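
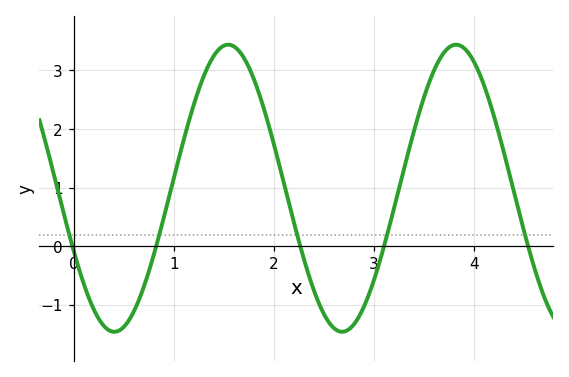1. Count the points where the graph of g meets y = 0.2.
5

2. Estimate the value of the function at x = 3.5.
2.5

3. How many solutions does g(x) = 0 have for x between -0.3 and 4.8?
5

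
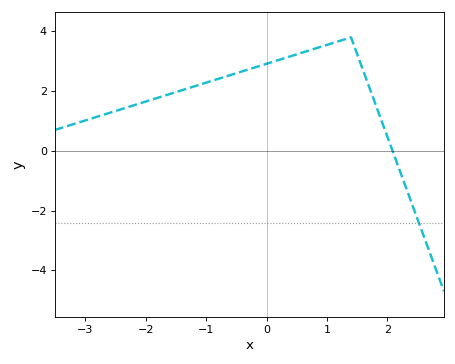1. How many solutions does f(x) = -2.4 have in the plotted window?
1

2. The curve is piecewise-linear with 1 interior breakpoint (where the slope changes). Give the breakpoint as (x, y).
(1.4, 3.8)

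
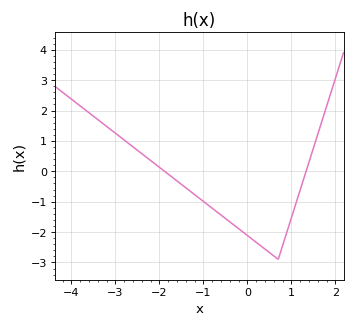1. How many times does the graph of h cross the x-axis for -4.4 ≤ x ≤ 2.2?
2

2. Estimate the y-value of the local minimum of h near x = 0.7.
-2.9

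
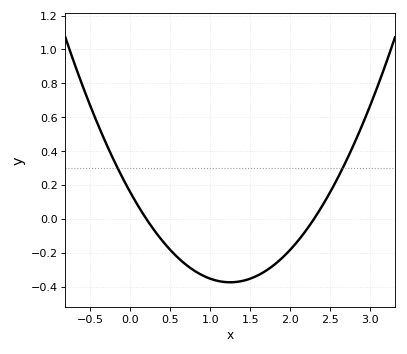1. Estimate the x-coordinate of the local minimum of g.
1.25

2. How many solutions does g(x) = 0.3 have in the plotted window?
2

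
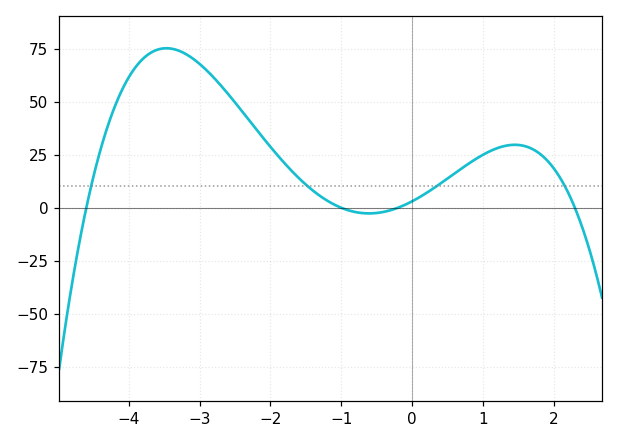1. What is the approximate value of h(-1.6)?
14.1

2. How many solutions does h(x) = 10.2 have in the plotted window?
4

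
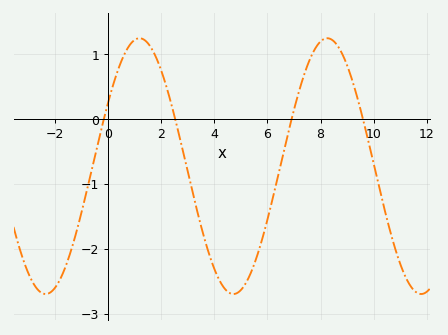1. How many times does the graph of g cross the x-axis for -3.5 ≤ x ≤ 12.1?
4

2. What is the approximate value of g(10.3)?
-1.2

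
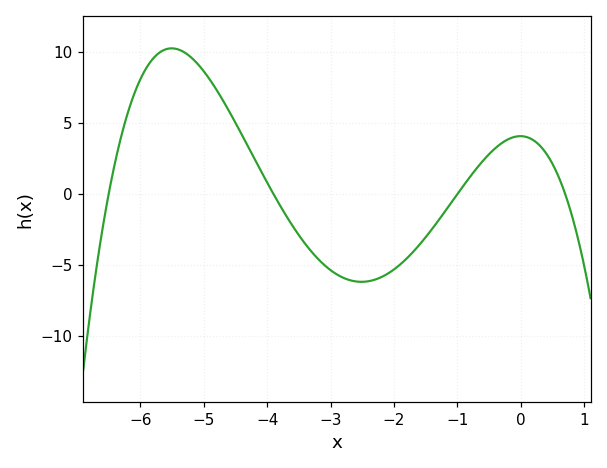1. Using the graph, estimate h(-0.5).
3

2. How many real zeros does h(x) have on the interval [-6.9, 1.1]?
4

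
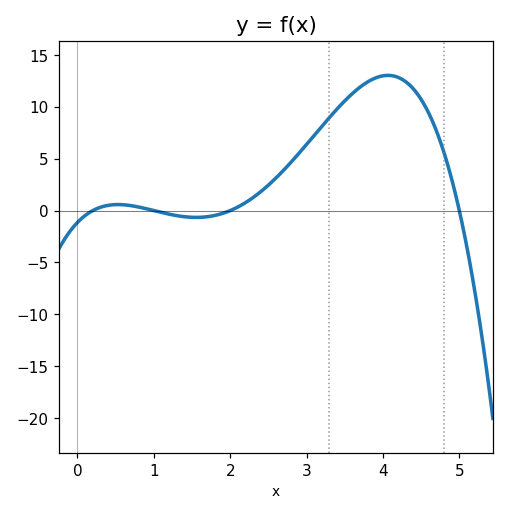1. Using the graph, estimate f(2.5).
2.46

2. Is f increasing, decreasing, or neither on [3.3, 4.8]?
neither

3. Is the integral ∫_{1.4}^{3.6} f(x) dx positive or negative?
positive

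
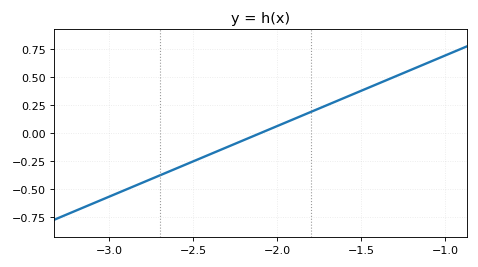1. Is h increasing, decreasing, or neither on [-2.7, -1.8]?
increasing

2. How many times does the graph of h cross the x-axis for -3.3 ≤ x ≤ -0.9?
1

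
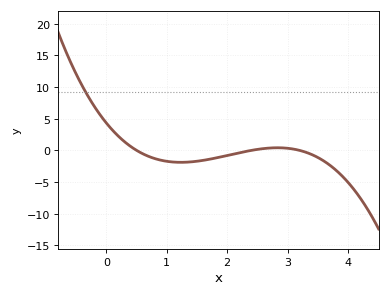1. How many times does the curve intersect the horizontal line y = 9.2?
1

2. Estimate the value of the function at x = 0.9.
-1.5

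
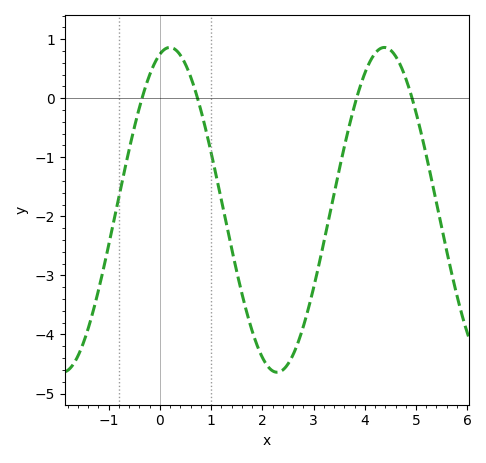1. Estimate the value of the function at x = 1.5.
-2.94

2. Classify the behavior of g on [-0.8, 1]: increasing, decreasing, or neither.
neither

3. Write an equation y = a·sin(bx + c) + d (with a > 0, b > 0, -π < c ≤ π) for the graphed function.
y = 2.75sin(1.5x + 1.28) - 1.89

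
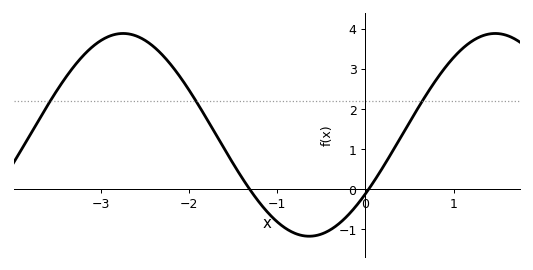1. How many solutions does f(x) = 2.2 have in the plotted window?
3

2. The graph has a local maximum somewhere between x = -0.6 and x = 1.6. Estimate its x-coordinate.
1.47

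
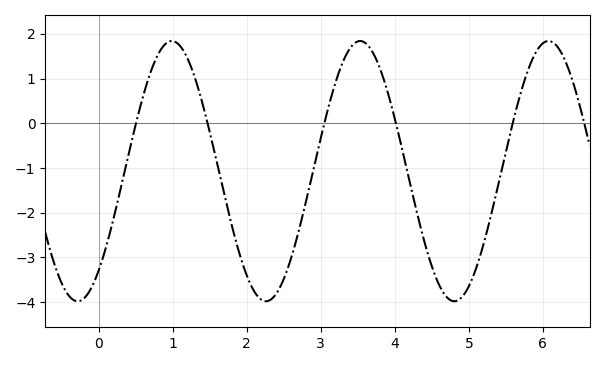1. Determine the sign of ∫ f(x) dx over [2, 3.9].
negative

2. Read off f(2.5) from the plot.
-3.5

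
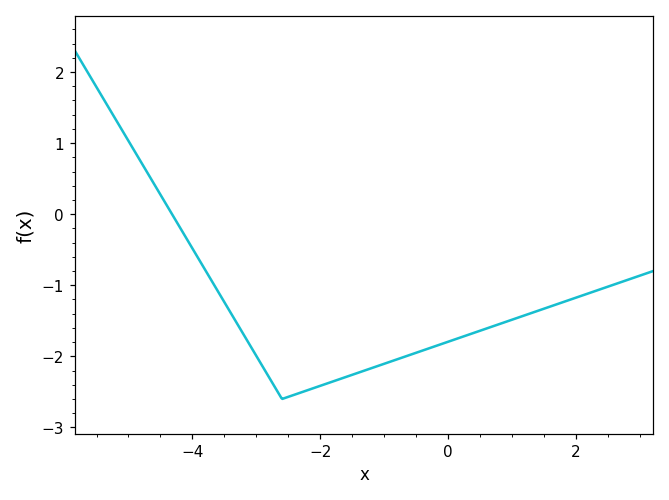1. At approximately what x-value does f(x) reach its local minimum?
-2.6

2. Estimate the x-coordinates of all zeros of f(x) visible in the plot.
-4.32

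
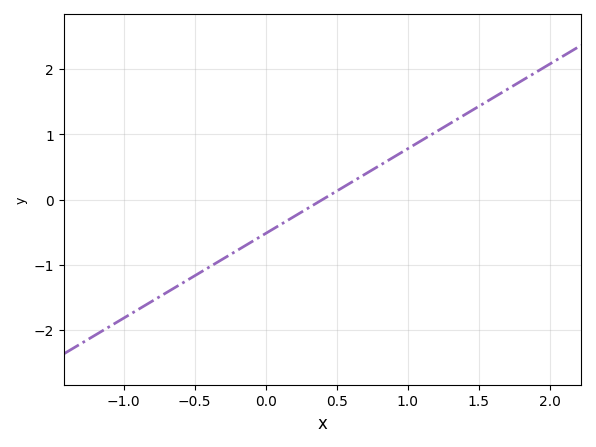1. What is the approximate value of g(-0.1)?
-0.65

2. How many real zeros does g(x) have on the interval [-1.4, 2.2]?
1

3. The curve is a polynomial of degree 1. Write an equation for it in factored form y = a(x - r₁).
y = 1.3(x - 0.4)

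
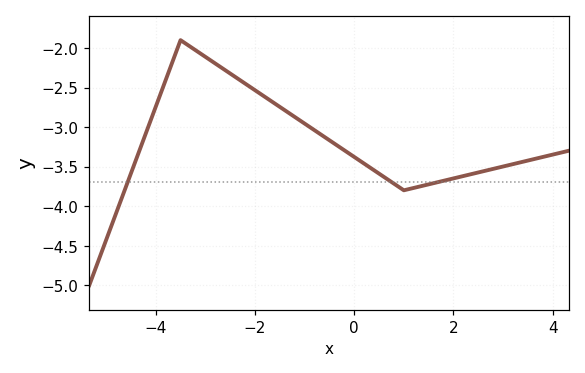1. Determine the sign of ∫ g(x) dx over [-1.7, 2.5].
negative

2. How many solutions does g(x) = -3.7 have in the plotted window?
3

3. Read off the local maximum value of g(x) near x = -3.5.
-1.9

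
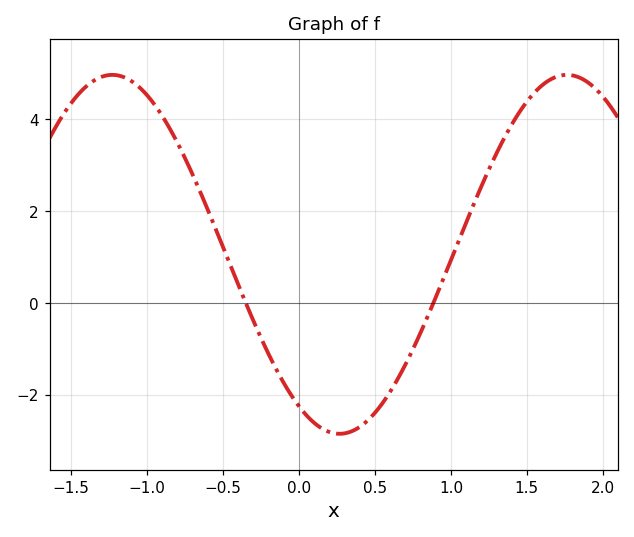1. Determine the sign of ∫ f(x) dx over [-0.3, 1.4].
negative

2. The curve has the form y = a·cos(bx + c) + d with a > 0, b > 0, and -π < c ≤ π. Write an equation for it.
y = 3.91cos(2.1x + 2.58) + 1.06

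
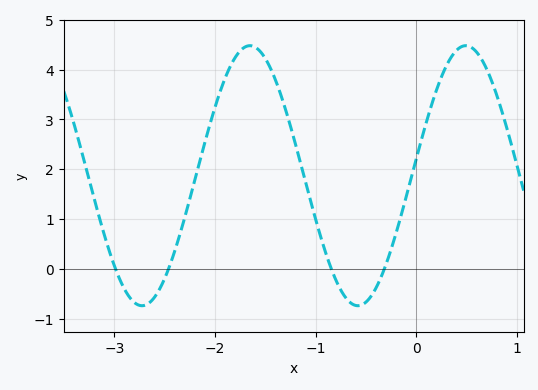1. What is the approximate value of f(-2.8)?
-0.7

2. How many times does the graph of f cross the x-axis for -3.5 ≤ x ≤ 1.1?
4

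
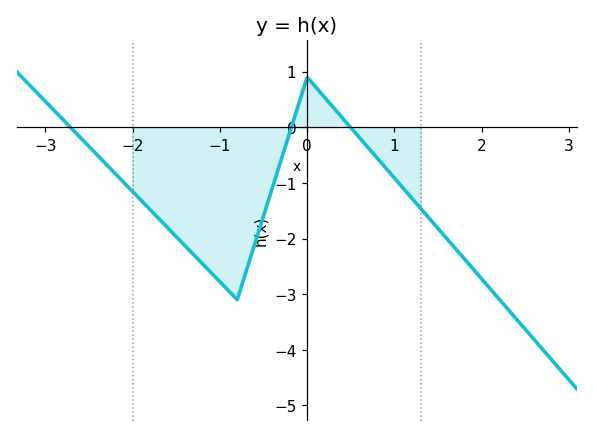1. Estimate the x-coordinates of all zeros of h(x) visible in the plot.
-2.71, -0.18, 0.496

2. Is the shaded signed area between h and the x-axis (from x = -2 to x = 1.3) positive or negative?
negative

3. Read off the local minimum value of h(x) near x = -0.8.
-3.1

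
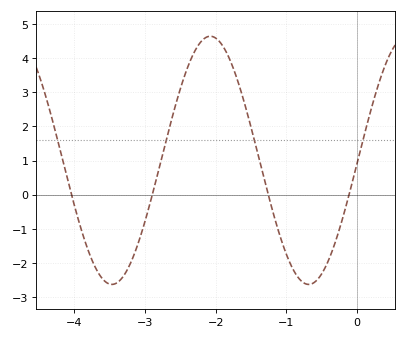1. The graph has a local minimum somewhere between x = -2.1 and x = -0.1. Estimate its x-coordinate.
-0.686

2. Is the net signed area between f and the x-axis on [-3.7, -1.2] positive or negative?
positive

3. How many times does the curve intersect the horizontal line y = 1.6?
4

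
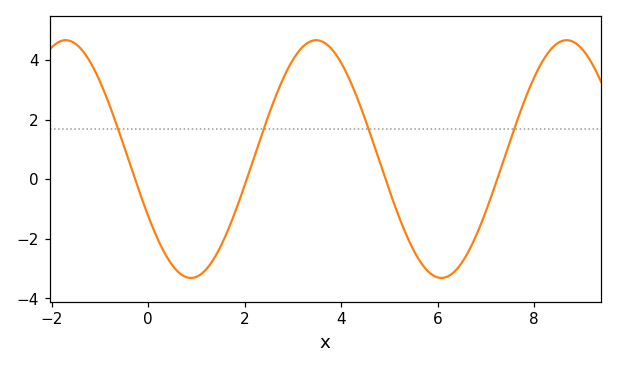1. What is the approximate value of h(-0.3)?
0.138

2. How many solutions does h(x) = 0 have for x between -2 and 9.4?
4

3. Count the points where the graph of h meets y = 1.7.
4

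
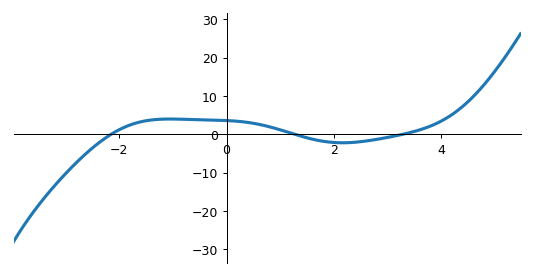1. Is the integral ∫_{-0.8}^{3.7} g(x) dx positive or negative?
positive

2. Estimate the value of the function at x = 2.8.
-1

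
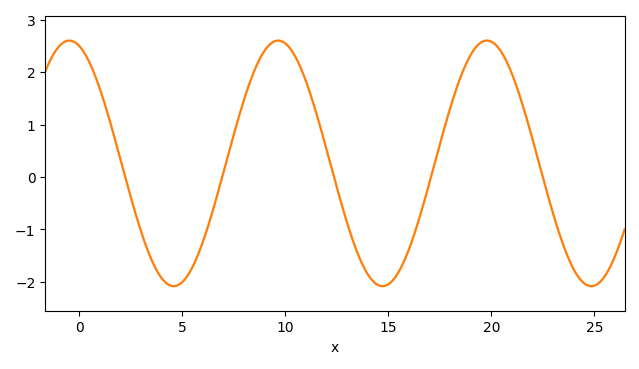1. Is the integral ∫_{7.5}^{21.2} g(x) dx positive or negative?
positive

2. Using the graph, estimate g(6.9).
0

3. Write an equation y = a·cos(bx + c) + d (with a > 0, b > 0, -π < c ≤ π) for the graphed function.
y = 2.34cos(0.62x + 0.3) + 0.26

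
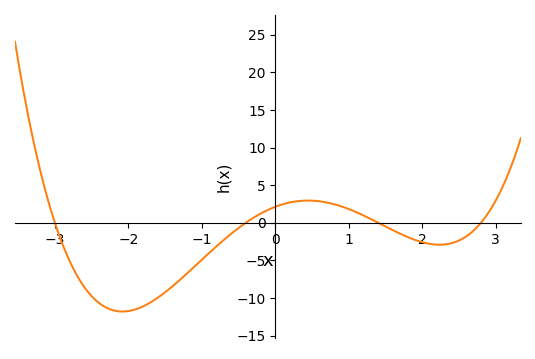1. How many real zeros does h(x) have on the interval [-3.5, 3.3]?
4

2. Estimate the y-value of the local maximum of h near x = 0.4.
2.95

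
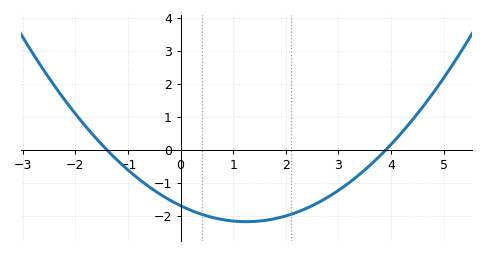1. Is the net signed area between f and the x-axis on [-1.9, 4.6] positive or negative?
negative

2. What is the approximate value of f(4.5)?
1.1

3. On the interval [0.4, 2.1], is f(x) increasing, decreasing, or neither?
neither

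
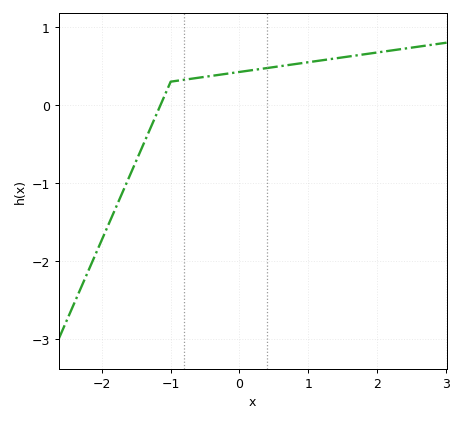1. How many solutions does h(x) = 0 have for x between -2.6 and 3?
1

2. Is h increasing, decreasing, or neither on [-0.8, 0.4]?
increasing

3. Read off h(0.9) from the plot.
0.5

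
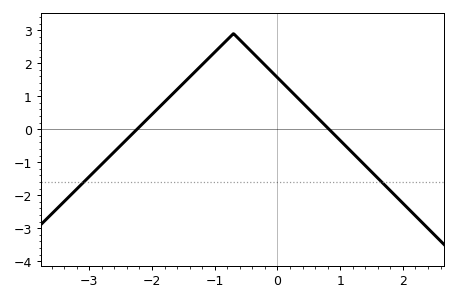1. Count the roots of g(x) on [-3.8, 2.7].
2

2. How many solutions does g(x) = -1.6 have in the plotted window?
2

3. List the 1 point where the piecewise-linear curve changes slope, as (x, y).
(-0.7, 2.9)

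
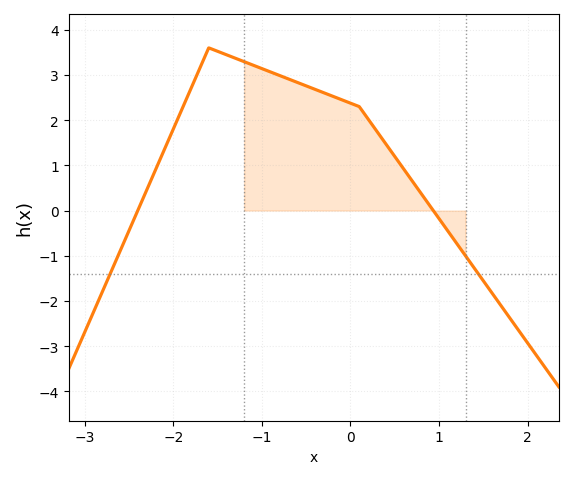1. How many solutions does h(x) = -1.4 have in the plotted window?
2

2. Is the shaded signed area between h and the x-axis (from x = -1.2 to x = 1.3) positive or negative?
positive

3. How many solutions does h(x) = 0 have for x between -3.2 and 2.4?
2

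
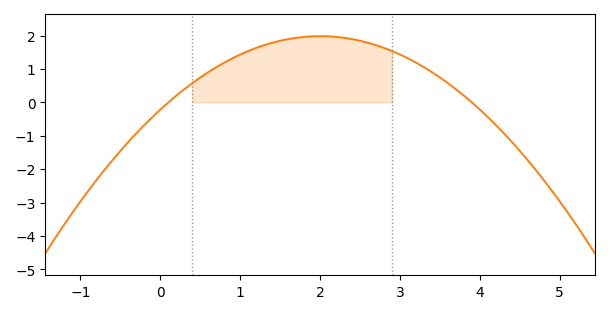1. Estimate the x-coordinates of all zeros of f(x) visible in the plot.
0.1, 3.9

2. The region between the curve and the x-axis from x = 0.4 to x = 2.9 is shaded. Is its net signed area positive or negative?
positive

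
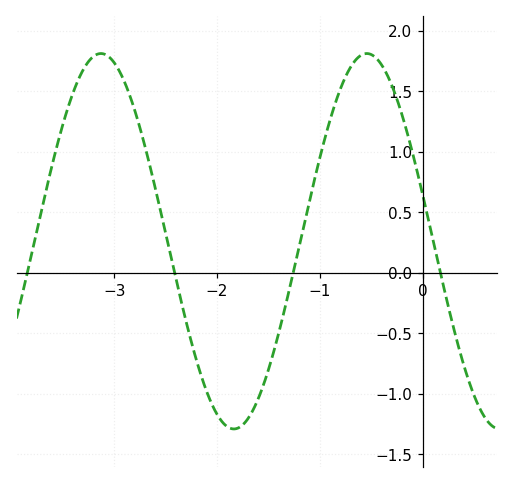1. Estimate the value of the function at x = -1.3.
-0.152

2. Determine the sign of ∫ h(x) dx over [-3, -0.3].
positive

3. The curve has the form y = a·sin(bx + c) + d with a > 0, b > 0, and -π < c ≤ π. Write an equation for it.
y = 1.55sin(2.43x + 2.89) + 0.26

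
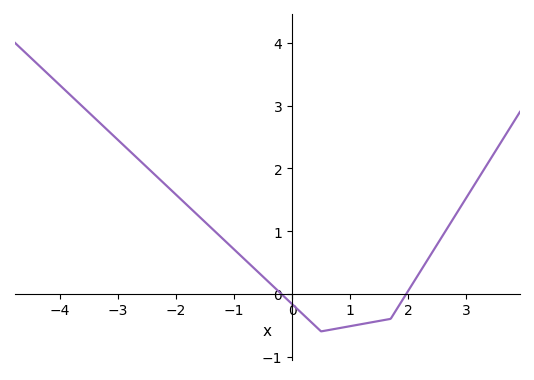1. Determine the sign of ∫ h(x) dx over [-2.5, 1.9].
positive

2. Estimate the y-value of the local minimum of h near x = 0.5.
-0.6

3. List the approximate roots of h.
-0.2, 2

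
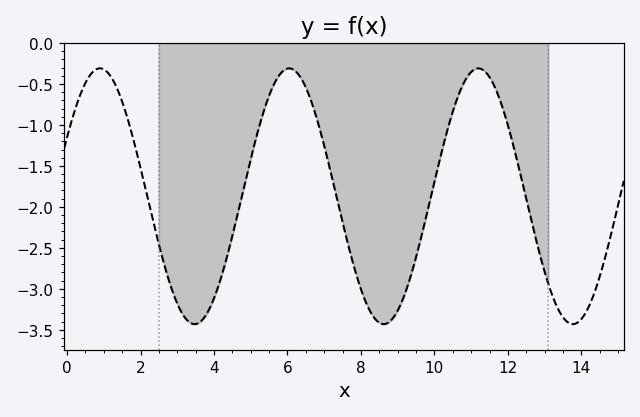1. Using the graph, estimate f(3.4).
-3.4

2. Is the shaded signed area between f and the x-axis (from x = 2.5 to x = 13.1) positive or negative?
negative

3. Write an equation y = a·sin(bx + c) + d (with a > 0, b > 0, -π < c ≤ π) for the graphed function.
y = 1.56sin(1.2x + 0.48) - 1.87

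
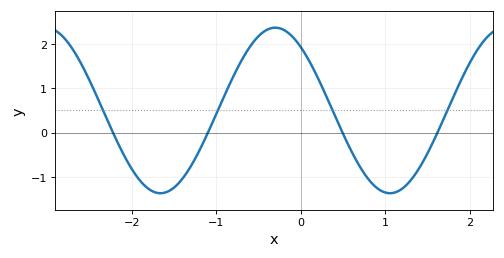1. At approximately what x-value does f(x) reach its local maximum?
-0.305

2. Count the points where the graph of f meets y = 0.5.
4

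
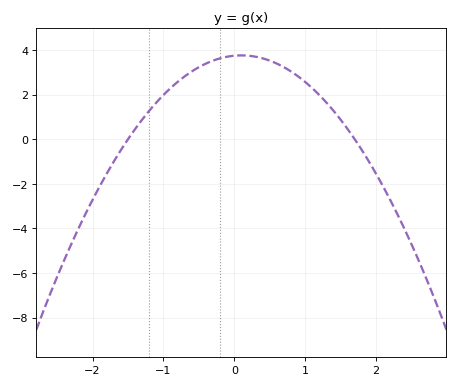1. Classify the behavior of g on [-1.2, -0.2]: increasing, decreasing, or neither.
increasing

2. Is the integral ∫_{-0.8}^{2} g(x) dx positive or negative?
positive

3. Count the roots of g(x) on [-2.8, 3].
2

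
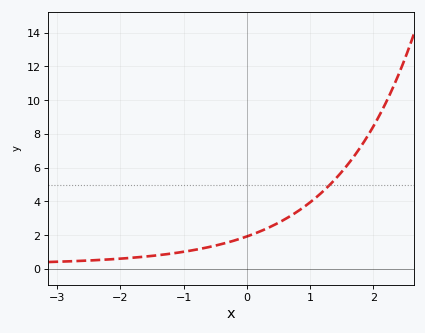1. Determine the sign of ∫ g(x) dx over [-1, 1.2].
positive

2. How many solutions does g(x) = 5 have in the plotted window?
1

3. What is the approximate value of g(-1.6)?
0.739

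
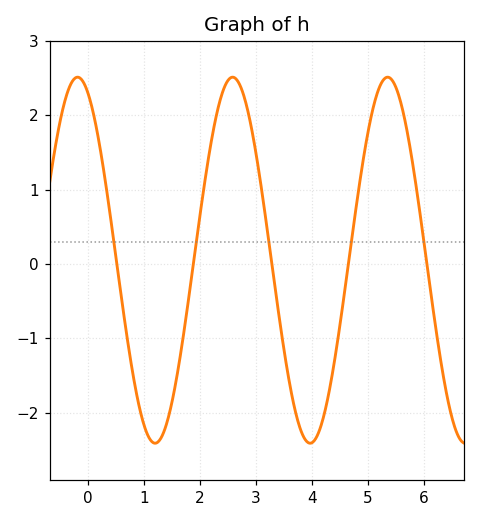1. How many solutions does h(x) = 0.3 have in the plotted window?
5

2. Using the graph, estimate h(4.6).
-0.274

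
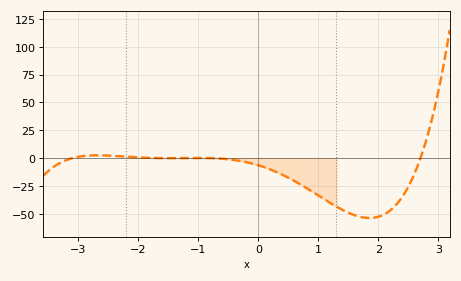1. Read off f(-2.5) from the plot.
2.26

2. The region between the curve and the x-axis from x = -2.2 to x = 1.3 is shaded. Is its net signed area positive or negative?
negative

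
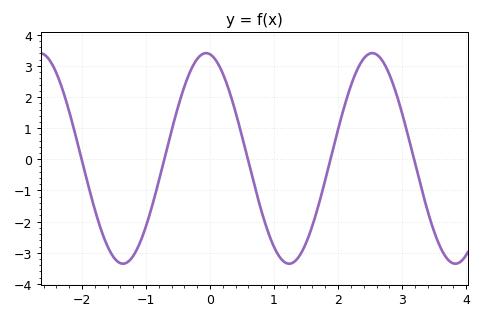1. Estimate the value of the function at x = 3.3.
-0.9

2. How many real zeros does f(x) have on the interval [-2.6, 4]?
5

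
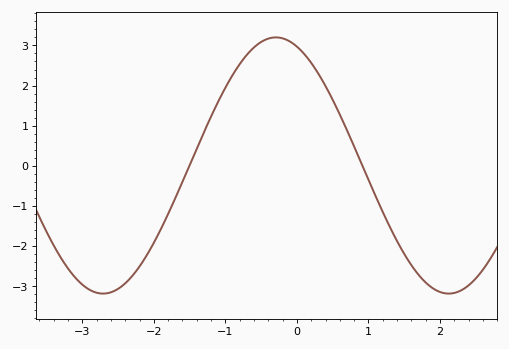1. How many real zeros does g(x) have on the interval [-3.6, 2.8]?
2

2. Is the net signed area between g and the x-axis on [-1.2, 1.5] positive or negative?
positive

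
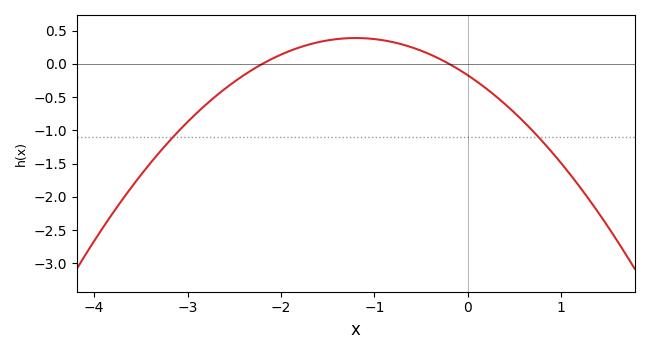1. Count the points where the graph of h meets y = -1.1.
2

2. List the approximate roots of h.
-2.2, -0.2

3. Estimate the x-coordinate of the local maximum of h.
-1.2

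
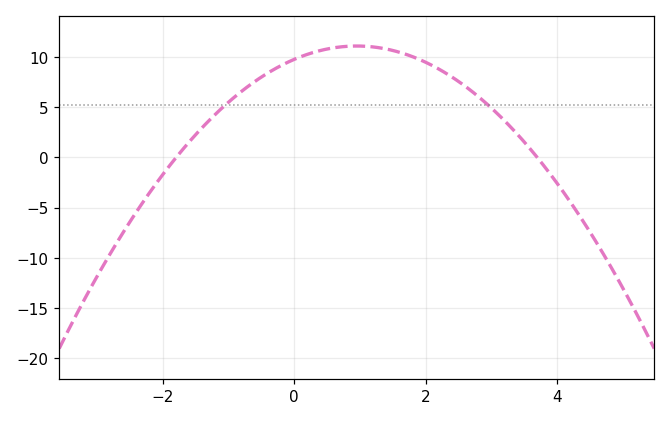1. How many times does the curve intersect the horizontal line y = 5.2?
2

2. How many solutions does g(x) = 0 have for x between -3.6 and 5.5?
2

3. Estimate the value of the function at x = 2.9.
5.5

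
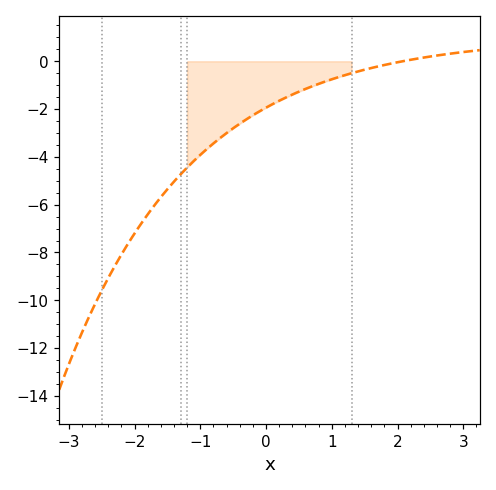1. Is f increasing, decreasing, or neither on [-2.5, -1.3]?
increasing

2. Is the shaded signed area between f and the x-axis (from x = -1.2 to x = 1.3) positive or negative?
negative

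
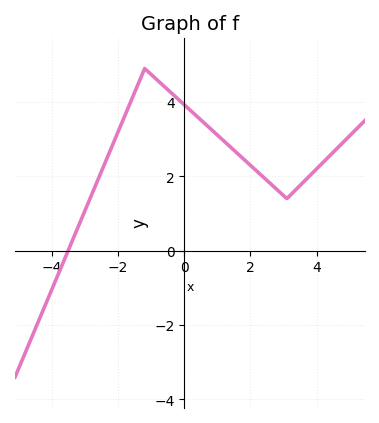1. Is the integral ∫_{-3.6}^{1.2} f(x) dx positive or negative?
positive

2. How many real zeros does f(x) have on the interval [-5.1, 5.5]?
1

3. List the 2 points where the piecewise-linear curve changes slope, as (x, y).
(-1.2, 4.9); (3.1, 1.4)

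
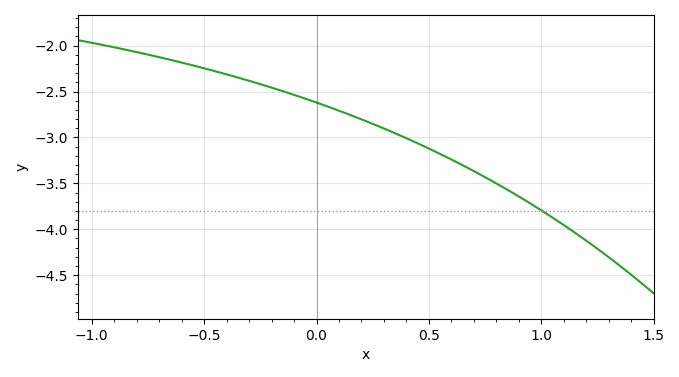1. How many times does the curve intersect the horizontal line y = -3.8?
1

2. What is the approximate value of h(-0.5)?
-2.25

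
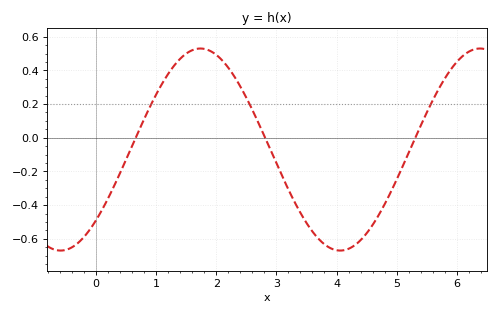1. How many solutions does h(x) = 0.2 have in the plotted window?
3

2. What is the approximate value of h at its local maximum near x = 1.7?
0.53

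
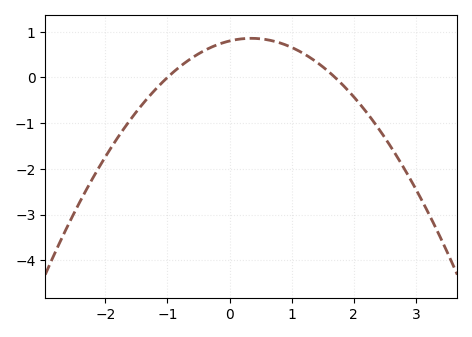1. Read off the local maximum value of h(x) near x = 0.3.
0.857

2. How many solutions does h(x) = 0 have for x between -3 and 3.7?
2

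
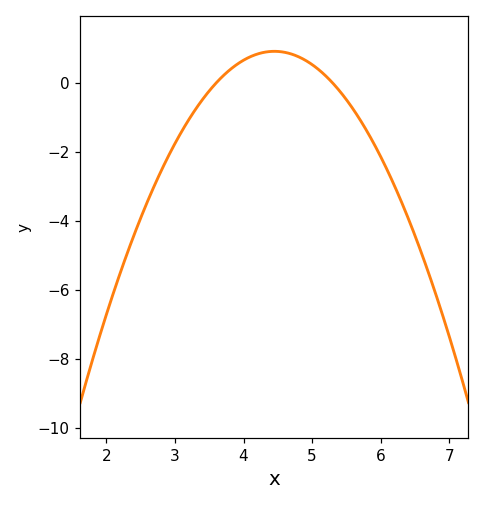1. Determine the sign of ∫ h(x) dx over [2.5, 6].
negative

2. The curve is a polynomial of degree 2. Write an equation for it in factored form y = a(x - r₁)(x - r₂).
y = -1.27(x - 3.6)(x - 5.3)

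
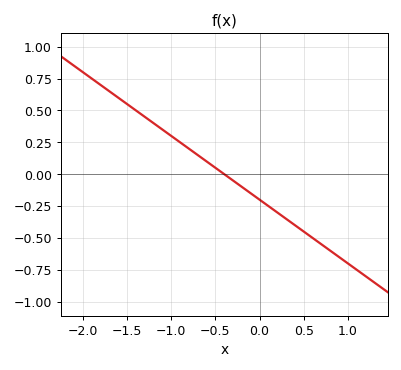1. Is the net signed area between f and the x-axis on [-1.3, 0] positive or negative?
positive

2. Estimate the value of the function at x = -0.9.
0.25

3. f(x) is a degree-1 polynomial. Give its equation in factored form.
y = -0.5(x + 0.4)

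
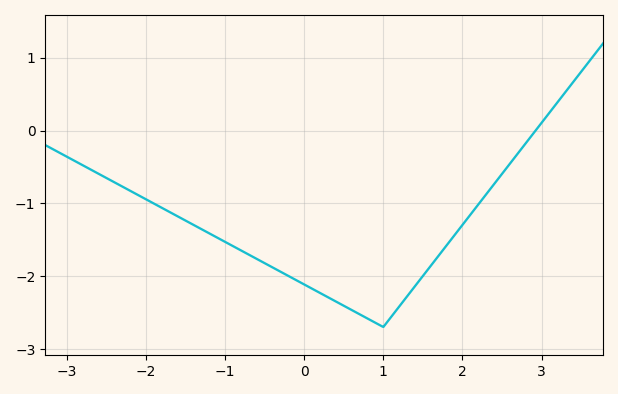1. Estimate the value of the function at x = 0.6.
-2.47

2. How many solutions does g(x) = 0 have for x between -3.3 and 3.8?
1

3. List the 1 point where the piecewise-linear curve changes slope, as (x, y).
(1, -2.7)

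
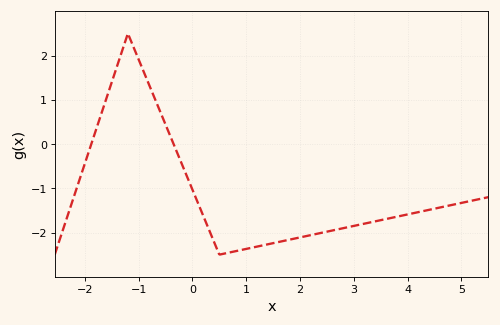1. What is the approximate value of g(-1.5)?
1.4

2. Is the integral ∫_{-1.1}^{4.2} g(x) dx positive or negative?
negative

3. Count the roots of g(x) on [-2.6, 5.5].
2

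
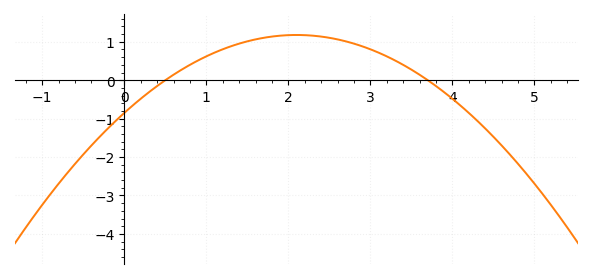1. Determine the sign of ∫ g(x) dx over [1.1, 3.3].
positive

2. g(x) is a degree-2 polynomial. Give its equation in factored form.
y = -0.46(x - 0.5)(x - 3.7)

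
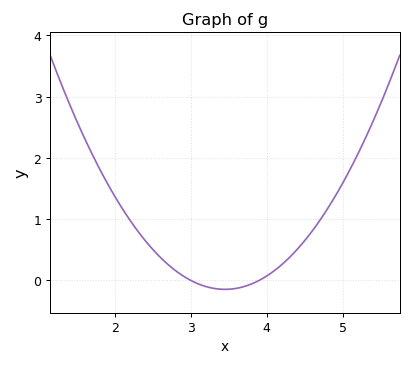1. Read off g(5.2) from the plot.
2.06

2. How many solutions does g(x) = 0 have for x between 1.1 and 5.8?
2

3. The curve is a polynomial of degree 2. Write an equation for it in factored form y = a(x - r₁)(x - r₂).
y = 0.72(x - 3)(x - 3.9)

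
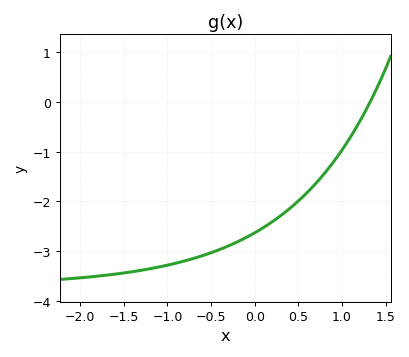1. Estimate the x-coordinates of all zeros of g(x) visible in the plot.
1.32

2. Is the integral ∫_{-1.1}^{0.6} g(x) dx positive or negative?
negative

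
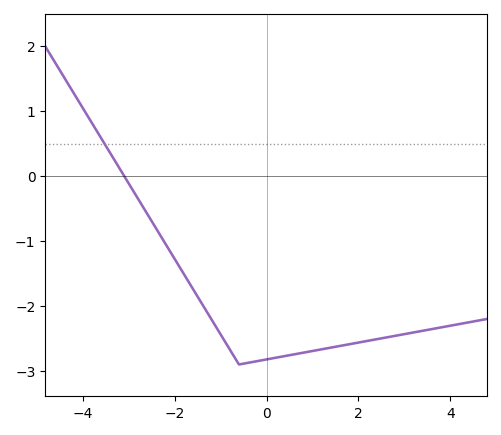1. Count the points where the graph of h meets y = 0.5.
1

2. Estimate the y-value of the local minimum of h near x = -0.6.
-2.9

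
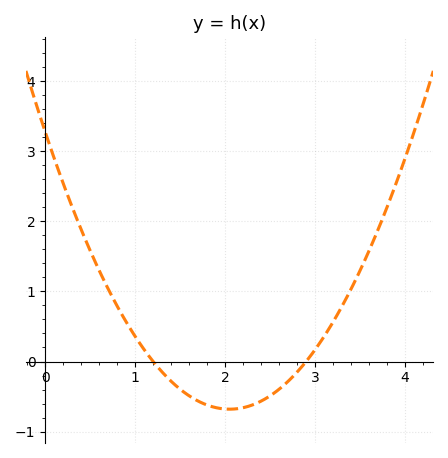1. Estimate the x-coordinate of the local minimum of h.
2.05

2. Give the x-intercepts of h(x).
1.2, 2.9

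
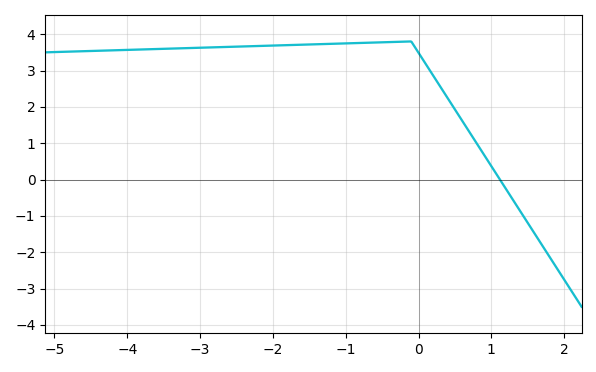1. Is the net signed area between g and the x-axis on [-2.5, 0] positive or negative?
positive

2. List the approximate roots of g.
1.12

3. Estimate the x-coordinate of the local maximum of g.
-0.103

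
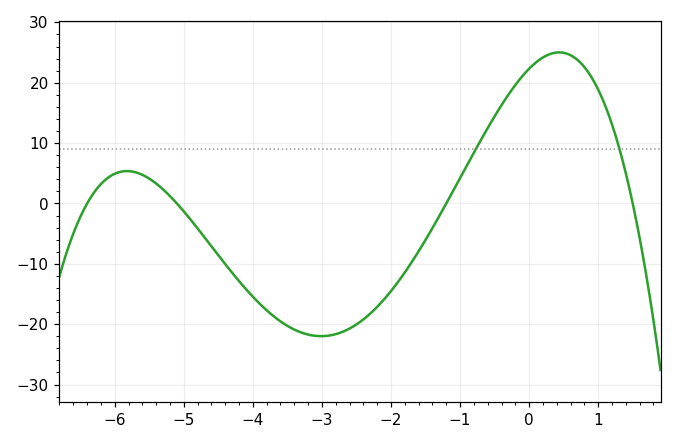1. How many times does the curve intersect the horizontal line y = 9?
2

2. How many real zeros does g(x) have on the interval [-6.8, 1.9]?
4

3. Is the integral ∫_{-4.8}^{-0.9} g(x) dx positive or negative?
negative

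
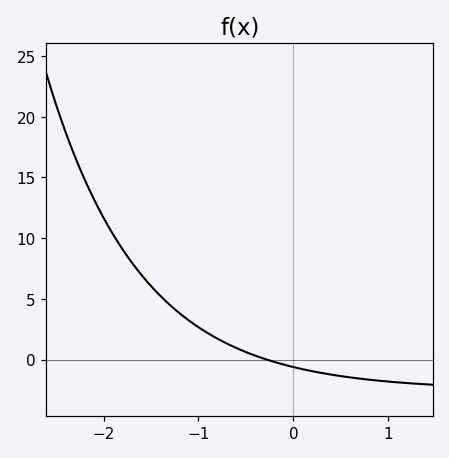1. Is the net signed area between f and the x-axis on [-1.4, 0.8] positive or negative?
positive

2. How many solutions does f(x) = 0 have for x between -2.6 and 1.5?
1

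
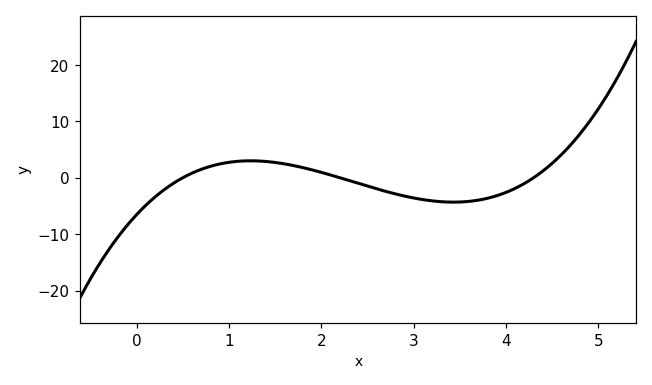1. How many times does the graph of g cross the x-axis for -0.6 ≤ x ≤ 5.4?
3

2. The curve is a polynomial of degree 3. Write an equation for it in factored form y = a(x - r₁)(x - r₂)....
y = 1.38(x - 0.5)(x - 2.2)(x - 4.3)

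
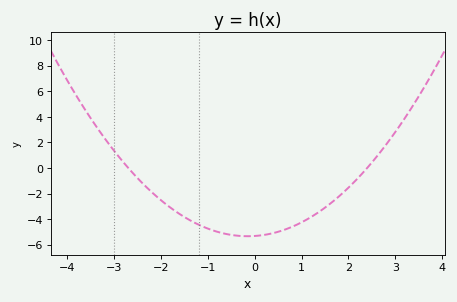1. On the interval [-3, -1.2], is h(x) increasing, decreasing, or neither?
decreasing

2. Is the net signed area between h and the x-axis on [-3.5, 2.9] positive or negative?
negative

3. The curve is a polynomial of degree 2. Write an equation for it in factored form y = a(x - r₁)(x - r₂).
y = 0.82(x + 2.7)(x - 2.4)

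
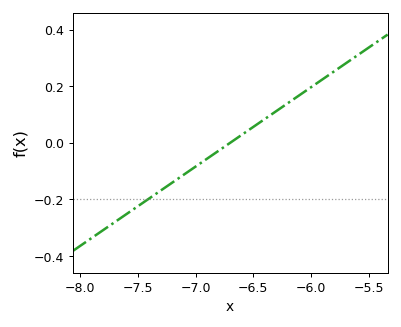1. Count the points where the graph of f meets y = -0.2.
1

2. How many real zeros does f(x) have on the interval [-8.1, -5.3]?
1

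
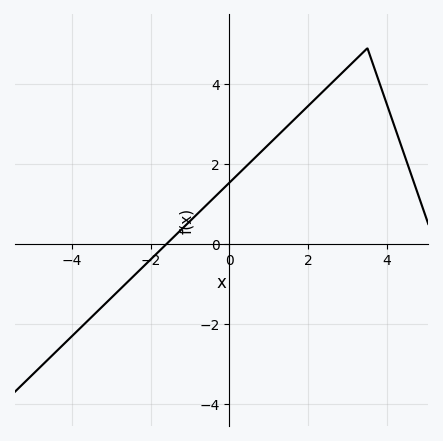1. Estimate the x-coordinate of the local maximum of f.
3.4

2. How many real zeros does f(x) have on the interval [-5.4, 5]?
1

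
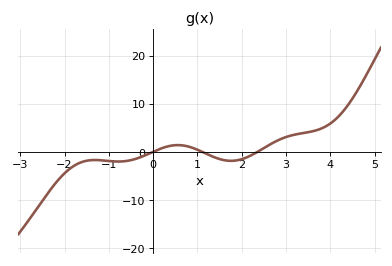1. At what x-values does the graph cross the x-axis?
-0.007, 1.11, 2.35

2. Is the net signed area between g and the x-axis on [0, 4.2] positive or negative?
positive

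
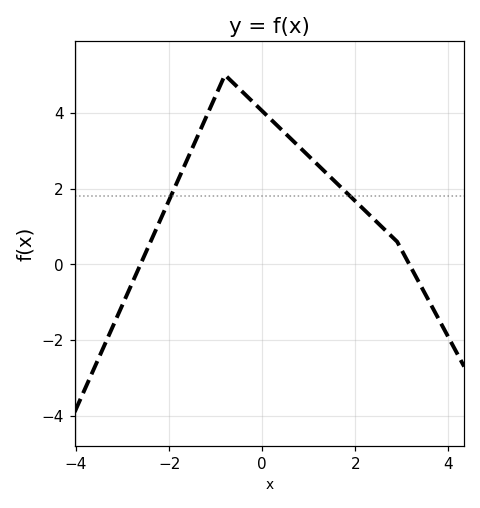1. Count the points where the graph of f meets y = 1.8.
2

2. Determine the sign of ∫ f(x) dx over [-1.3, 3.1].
positive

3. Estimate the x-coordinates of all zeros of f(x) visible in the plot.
-2.61, 3.16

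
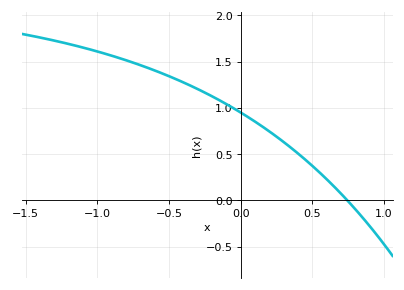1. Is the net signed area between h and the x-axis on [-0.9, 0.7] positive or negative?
positive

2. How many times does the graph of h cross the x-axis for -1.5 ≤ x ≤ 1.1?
1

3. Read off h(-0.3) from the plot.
1.2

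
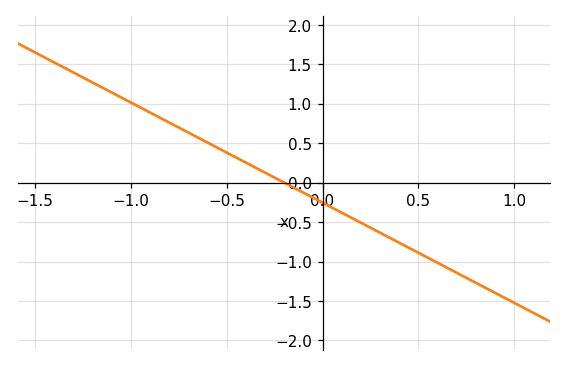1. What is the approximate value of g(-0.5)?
0.381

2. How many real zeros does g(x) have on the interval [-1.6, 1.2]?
1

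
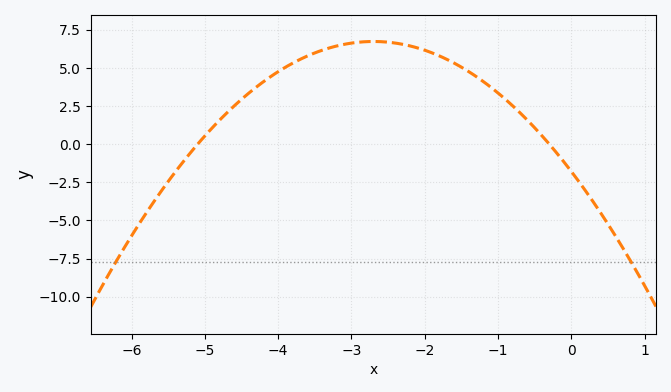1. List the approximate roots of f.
-5, -0.4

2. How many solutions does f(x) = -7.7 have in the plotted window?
2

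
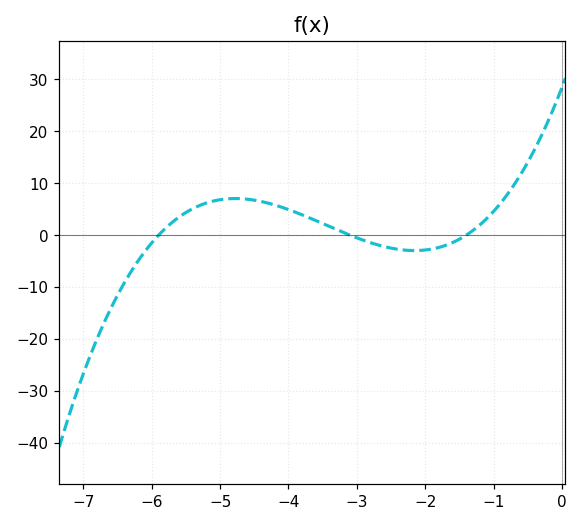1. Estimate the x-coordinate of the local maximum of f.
-4.8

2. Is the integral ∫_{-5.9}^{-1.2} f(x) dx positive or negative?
positive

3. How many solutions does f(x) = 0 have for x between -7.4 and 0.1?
3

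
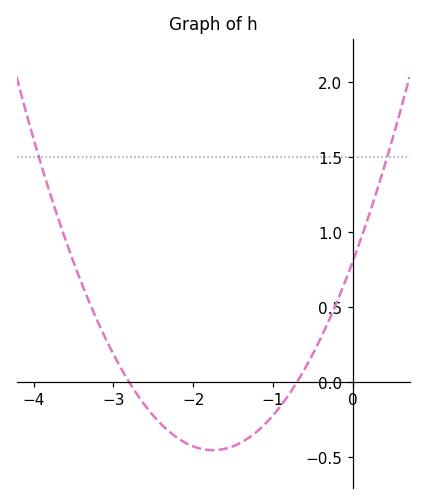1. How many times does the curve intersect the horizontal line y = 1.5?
2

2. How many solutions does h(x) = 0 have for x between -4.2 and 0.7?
2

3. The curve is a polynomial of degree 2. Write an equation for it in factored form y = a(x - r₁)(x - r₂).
y = 0.41(x + 2.8)(x + 0.7)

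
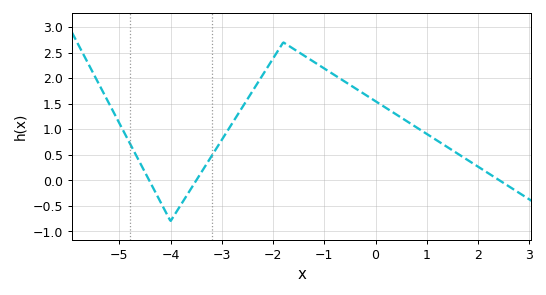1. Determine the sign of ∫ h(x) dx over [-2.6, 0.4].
positive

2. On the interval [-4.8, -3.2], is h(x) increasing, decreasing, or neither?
neither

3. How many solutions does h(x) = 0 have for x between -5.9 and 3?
3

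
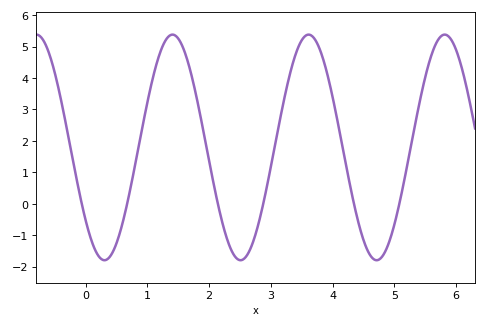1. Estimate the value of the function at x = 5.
-0.7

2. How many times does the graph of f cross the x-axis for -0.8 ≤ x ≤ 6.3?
6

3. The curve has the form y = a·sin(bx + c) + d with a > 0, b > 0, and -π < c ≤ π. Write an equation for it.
y = 3.59sin(2.9x - 2.4) + 1.79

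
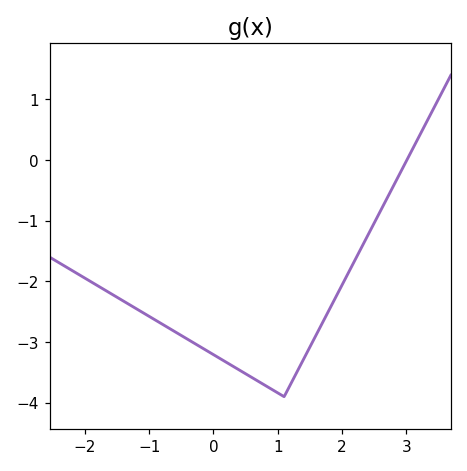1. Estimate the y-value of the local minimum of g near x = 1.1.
-3.9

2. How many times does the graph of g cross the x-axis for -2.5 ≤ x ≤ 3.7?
1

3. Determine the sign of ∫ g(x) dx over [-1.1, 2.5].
negative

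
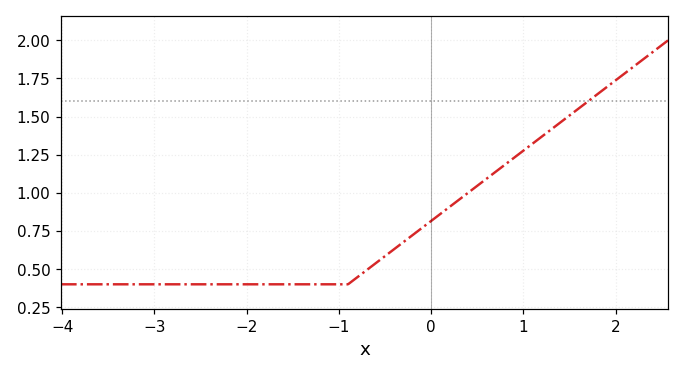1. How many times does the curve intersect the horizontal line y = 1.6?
1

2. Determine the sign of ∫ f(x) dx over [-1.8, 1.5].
positive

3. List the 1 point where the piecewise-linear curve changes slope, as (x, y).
(-0.9, 0.4)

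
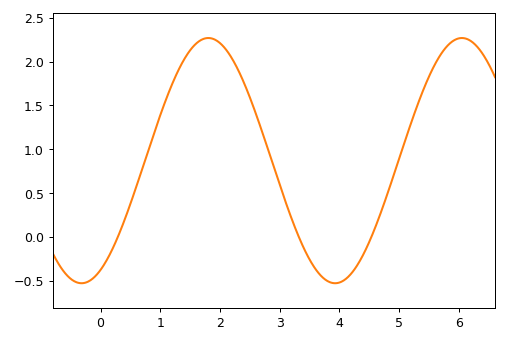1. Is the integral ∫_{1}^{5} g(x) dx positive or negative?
positive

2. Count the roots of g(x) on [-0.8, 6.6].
3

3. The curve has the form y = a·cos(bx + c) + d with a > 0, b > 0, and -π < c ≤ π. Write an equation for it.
y = 1.4cos(1.5x - 2.7) + 0.87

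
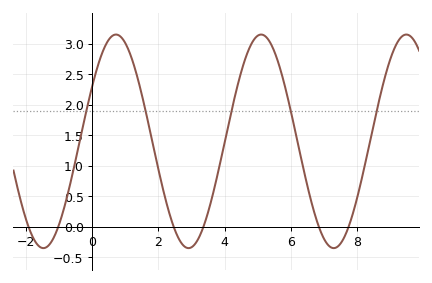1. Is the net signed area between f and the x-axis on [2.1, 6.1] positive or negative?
positive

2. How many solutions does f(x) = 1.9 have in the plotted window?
5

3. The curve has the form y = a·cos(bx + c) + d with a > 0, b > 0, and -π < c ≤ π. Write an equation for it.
y = 1.75cos(1.4x - 1) + 1.4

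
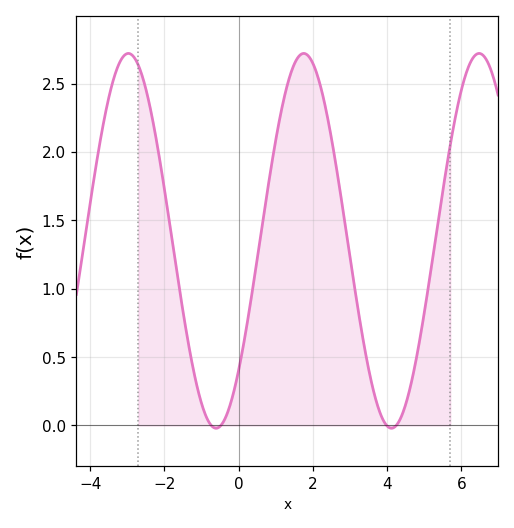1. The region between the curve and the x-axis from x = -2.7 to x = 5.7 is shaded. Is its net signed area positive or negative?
positive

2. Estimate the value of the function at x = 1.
2.1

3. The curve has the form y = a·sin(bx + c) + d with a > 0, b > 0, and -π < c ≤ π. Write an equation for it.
y = 1.37sin(1.3x - 0.76) + 1.35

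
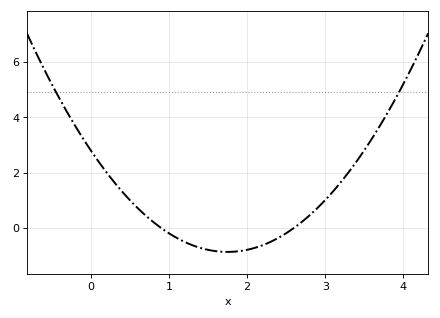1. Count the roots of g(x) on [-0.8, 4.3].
2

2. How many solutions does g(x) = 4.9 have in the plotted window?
2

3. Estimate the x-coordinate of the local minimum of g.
1.8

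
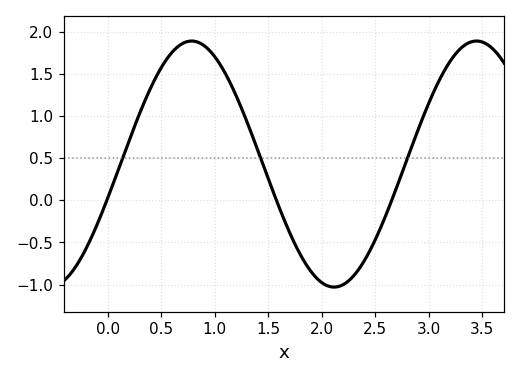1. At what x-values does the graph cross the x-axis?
-0.008, 1.58, 2.65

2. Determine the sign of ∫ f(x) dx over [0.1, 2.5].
positive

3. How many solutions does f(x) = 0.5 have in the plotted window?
3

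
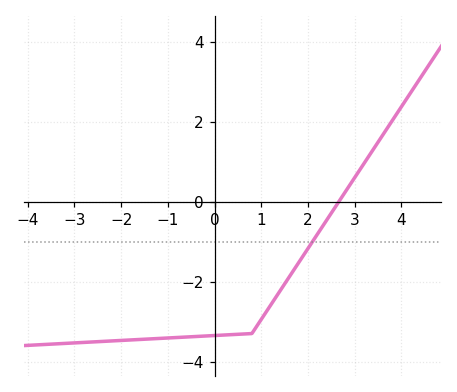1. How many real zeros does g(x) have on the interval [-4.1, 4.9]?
1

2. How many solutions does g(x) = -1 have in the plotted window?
1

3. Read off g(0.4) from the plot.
-3.3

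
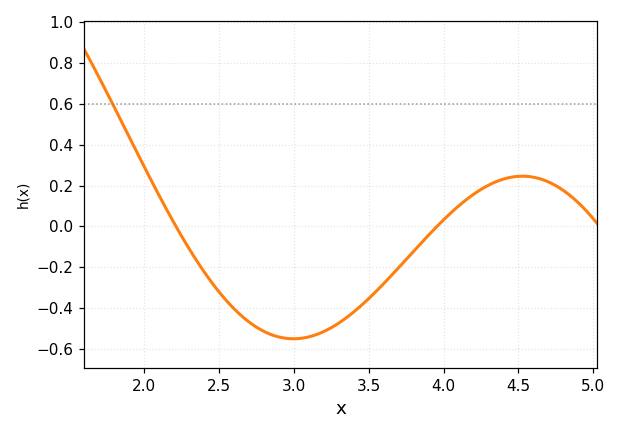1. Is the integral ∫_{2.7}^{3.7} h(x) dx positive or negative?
negative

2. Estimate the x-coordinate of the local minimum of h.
3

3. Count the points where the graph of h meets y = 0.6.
1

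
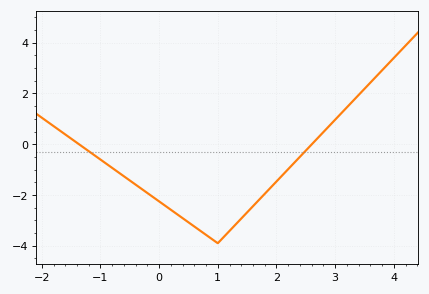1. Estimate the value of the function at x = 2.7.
0.2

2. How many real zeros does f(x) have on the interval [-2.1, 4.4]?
2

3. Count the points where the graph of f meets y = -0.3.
2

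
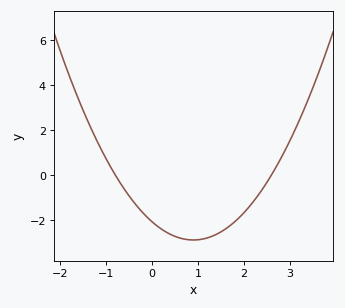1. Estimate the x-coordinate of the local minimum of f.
0.9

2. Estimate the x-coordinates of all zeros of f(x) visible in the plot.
-0.8, 2.6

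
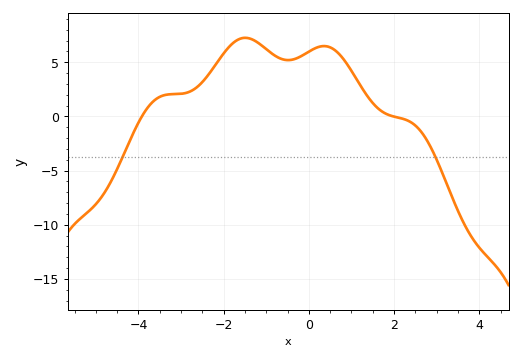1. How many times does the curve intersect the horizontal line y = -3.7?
2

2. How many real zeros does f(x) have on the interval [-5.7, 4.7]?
2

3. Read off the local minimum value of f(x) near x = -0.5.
5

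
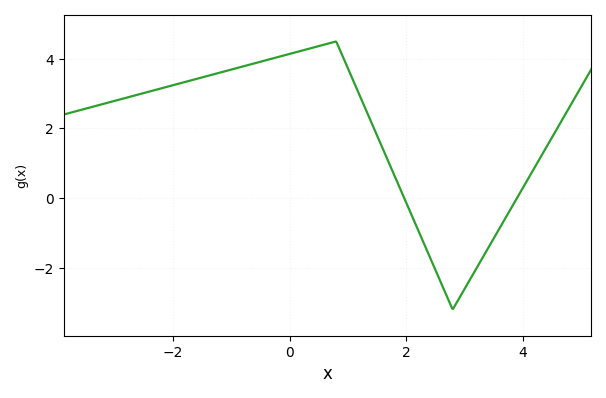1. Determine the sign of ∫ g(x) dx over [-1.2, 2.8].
positive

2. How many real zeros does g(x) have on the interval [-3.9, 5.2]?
2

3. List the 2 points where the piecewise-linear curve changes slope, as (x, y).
(0.8, 4.5); (2.8, -3.2)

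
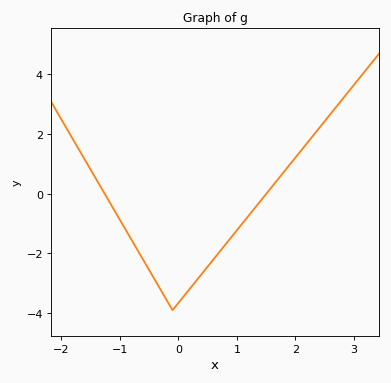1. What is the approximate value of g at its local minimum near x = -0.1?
-3.8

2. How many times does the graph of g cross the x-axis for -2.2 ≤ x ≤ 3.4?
2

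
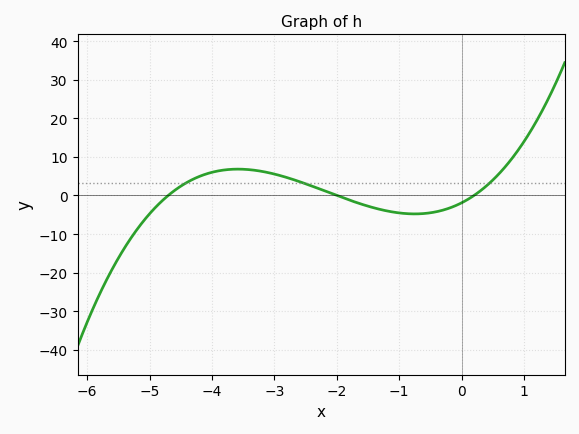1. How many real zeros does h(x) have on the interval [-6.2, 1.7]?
3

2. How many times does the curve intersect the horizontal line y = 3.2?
3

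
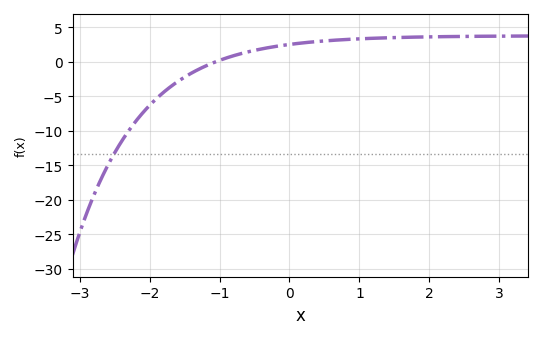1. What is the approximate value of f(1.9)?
3.5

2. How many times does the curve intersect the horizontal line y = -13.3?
1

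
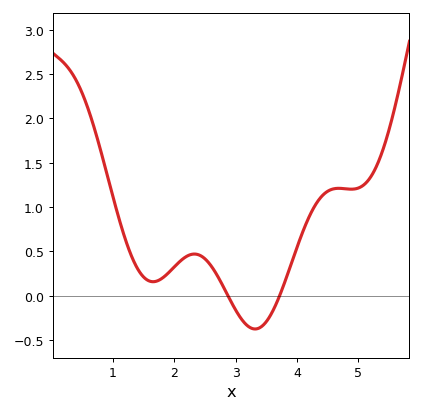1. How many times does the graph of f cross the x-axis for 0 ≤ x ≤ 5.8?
2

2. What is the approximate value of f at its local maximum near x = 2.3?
0.471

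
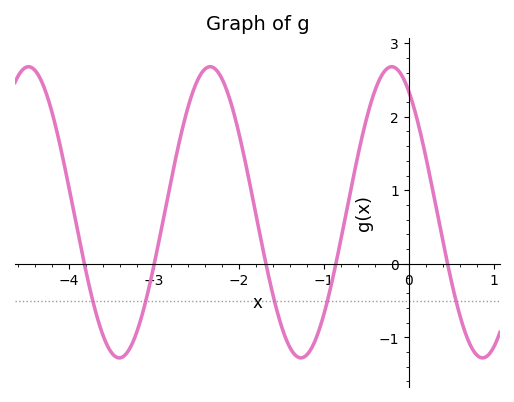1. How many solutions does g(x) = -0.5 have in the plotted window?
5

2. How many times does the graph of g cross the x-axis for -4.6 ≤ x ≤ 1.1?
5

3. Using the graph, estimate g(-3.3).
-1.18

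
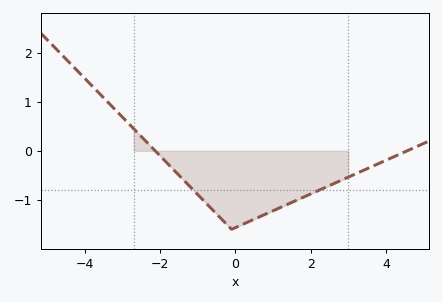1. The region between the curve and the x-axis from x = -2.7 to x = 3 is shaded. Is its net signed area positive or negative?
negative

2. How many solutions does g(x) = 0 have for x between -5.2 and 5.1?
2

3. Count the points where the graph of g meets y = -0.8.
2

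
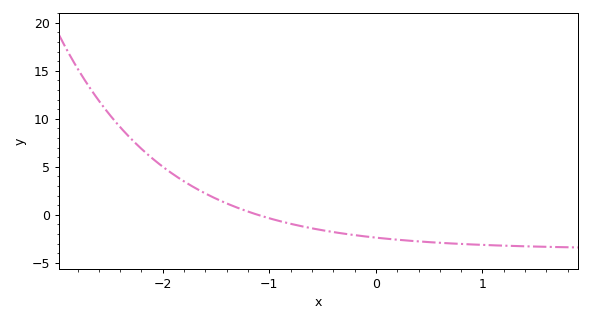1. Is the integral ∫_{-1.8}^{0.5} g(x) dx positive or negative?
negative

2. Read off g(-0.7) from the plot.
-1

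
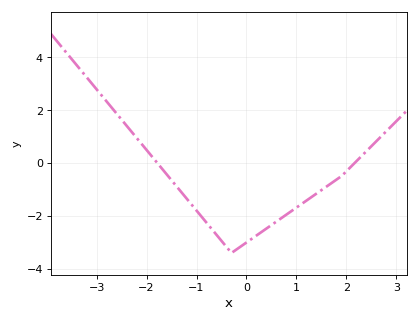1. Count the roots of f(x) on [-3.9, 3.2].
2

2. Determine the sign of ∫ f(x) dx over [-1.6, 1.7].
negative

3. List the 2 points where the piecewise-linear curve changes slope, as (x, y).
(-0.3, -3.4); (1.9, -0.5)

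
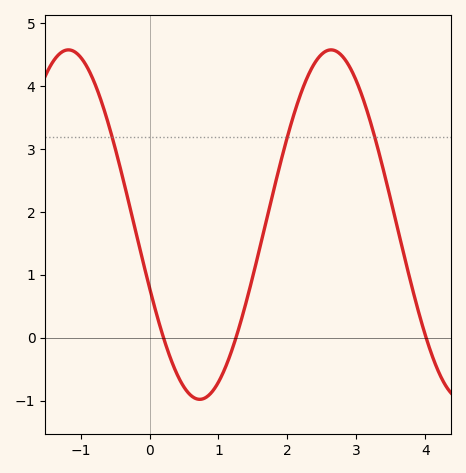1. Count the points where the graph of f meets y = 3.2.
3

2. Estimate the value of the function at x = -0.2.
1.69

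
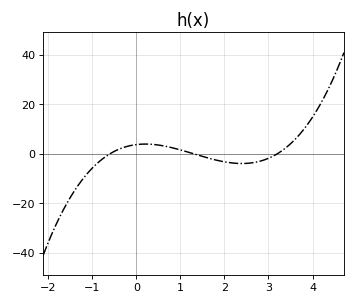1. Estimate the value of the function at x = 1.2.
0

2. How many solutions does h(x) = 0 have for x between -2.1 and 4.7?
3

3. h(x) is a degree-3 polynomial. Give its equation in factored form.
y = 1.49(x + 0.6)(x - 1.3)(x - 3.2)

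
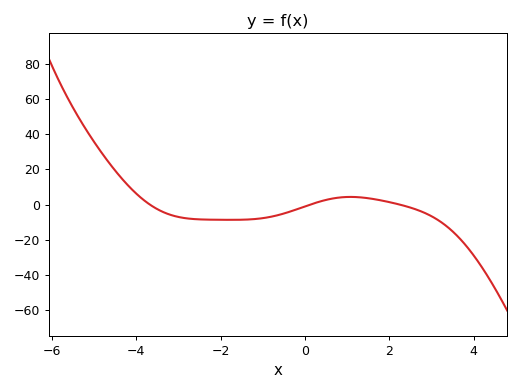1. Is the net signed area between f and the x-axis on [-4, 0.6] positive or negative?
negative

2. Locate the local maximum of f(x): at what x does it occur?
1.08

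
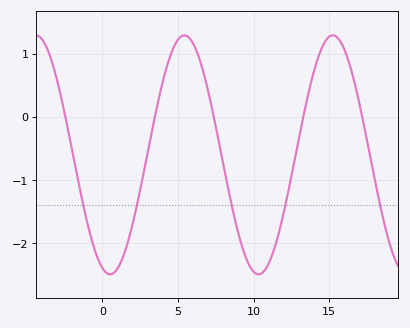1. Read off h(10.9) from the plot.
-2.4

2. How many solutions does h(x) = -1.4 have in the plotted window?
5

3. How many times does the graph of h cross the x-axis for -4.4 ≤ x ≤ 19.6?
5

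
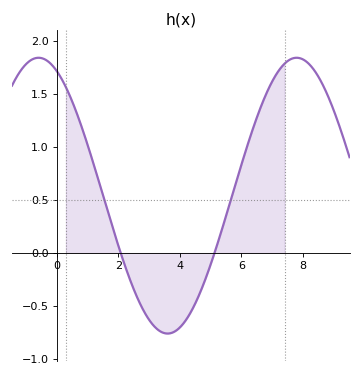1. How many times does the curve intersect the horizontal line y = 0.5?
2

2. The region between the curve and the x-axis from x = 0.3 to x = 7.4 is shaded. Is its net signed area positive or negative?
positive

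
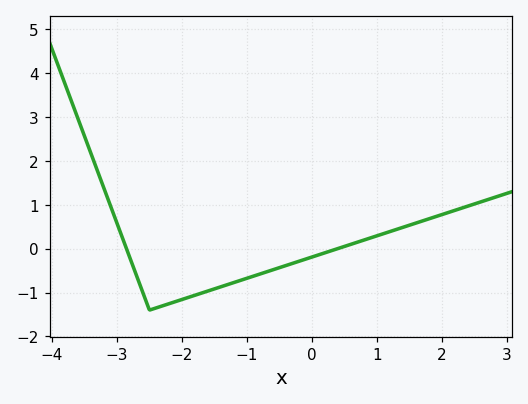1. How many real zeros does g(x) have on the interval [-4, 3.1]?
2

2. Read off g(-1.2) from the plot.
-0.8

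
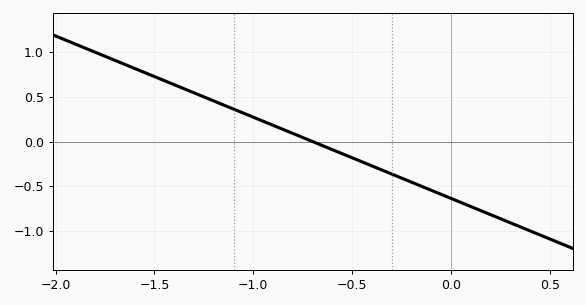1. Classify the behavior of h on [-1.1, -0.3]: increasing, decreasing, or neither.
decreasing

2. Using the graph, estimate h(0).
-0.65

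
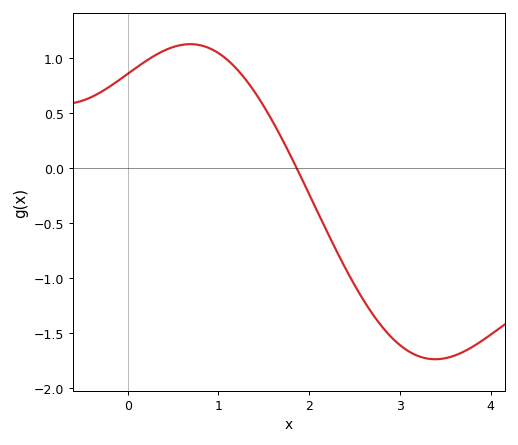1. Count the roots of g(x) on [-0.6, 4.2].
1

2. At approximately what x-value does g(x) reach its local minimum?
3.39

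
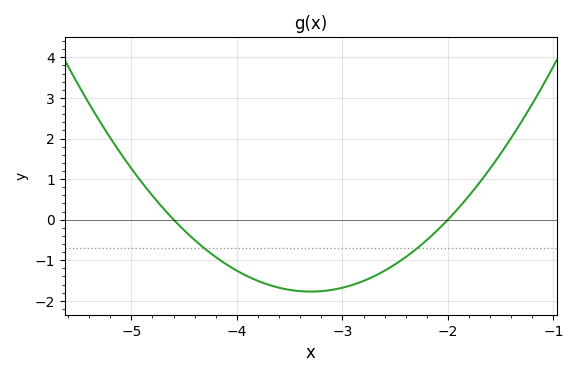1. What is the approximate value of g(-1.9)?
0.3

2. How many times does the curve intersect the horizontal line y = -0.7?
2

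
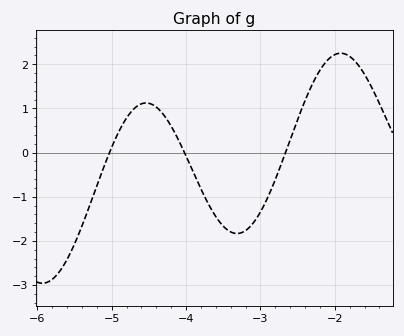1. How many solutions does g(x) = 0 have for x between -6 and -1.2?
3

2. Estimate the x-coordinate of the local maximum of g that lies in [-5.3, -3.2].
-4.5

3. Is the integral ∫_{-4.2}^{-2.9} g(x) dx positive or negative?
negative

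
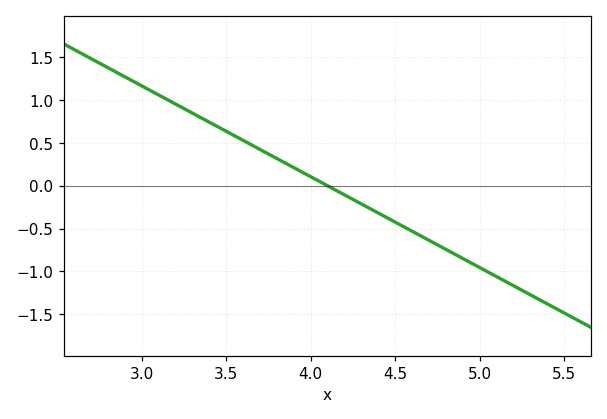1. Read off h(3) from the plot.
1.17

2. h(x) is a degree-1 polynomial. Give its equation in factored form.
y = -1.06(x - 4.1)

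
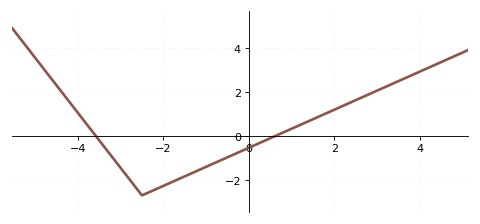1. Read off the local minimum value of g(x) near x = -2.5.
-2.7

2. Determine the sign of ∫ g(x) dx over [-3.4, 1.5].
negative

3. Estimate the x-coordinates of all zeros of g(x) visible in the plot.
-3.58, 0.624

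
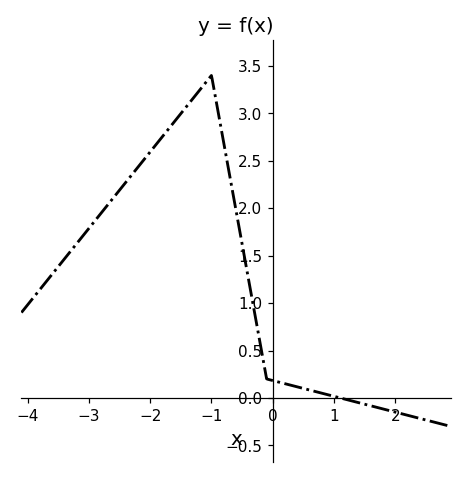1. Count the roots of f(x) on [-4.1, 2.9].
1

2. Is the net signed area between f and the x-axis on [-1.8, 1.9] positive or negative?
positive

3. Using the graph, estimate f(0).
0.2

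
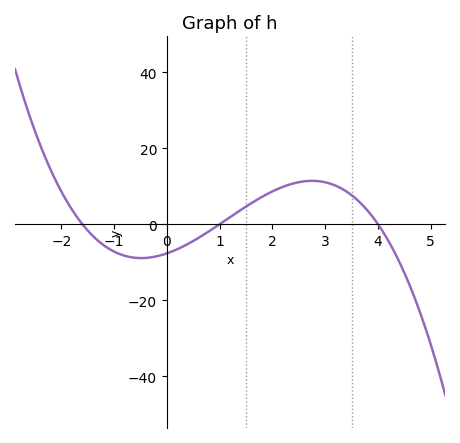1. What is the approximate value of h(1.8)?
8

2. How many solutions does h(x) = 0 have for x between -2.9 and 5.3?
3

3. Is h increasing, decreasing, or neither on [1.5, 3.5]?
neither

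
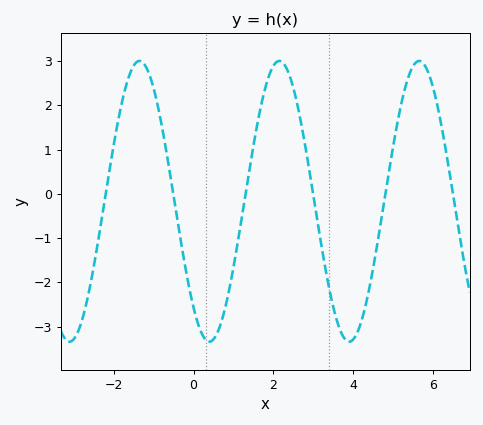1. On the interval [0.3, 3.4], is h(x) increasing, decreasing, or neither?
neither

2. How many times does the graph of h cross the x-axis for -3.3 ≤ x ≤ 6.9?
6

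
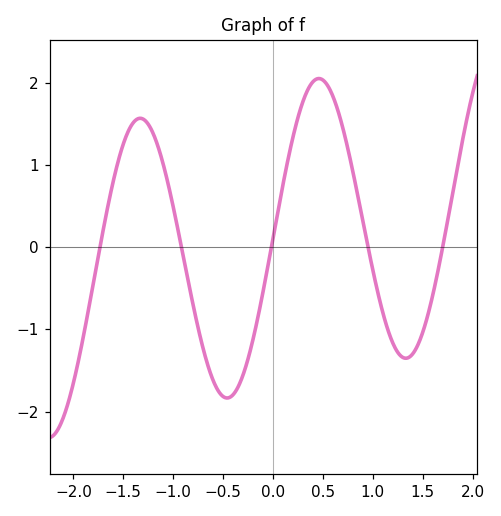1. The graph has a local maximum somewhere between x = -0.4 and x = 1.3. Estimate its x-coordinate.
0.459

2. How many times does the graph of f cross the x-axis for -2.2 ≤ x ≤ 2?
5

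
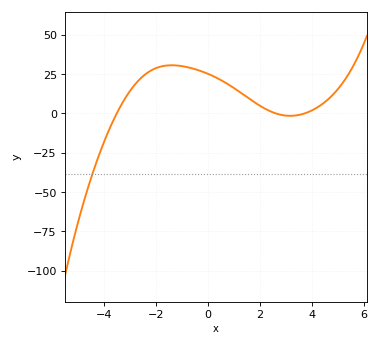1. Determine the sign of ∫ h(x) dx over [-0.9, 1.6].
positive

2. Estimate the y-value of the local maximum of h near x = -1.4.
30.7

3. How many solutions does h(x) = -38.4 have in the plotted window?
1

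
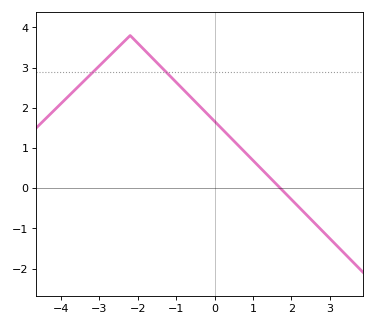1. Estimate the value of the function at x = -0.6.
2.2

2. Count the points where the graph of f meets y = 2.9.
2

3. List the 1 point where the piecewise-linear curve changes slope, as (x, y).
(-2.2, 3.8)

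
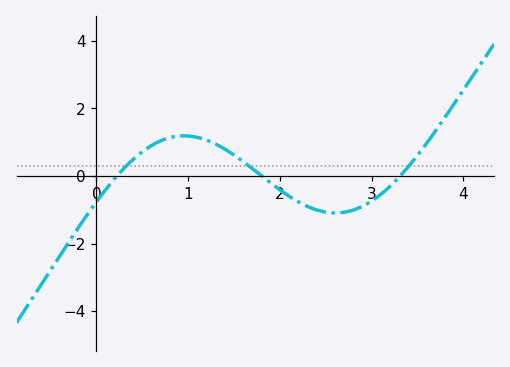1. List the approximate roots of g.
0.224, 1.8, 3.31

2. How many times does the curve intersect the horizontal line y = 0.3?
3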